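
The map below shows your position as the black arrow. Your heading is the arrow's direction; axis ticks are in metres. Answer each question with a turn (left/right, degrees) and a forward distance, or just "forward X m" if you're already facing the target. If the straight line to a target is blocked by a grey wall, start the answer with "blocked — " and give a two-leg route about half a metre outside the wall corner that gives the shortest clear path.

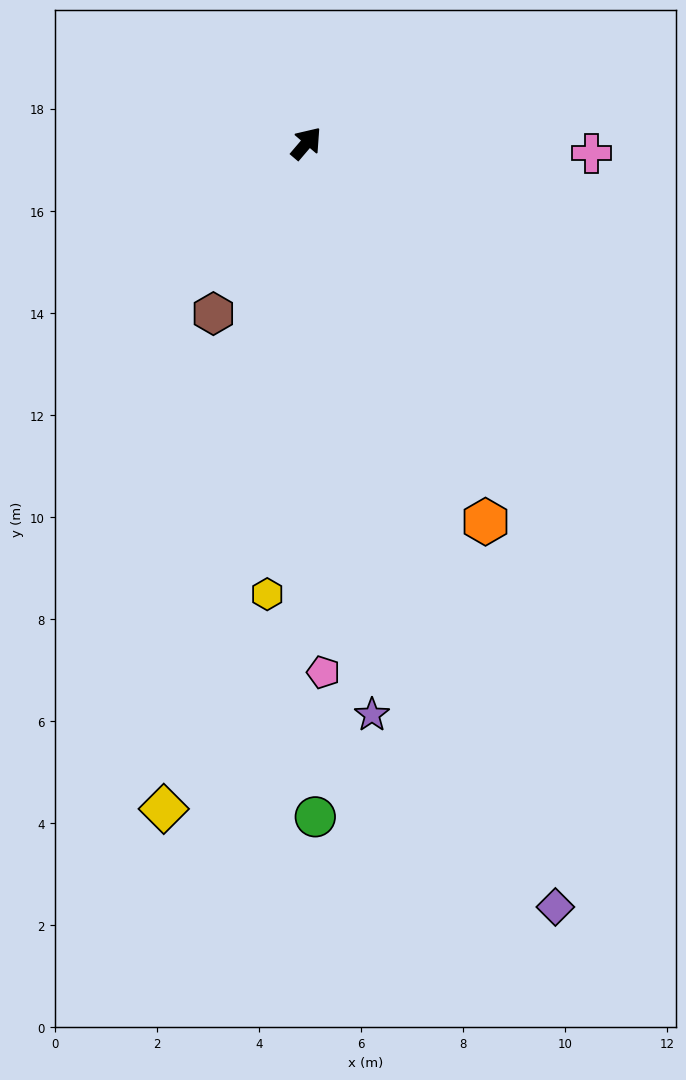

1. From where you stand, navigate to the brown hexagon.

turn right 168°, forward 3.8 m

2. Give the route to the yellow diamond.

turn right 152°, forward 13.3 m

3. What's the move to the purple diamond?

turn right 121°, forward 15.7 m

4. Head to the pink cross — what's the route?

turn right 52°, forward 5.6 m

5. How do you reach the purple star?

turn right 133°, forward 11.3 m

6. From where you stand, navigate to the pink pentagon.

turn right 138°, forward 10.4 m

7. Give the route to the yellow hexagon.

turn right 144°, forward 8.9 m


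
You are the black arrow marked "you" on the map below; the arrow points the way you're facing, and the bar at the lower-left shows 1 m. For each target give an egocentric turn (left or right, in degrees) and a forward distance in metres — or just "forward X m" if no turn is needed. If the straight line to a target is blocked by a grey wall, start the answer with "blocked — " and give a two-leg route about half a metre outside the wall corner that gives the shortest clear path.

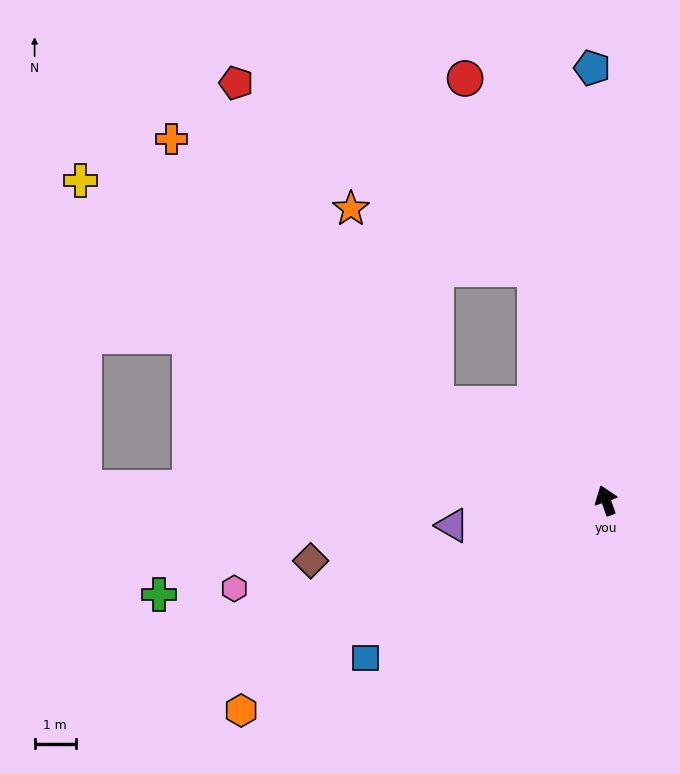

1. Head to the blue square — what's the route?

turn left 104°, forward 6.9 m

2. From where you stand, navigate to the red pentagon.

blocked — turn left 41°, forward 4.7 m, then turn right 29°, forward 9.1 m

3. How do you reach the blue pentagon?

turn right 18°, forward 10.5 m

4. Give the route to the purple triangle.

turn left 80°, forward 3.8 m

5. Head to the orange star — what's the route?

blocked — turn left 41°, forward 4.7 m, then turn right 37°, forward 5.1 m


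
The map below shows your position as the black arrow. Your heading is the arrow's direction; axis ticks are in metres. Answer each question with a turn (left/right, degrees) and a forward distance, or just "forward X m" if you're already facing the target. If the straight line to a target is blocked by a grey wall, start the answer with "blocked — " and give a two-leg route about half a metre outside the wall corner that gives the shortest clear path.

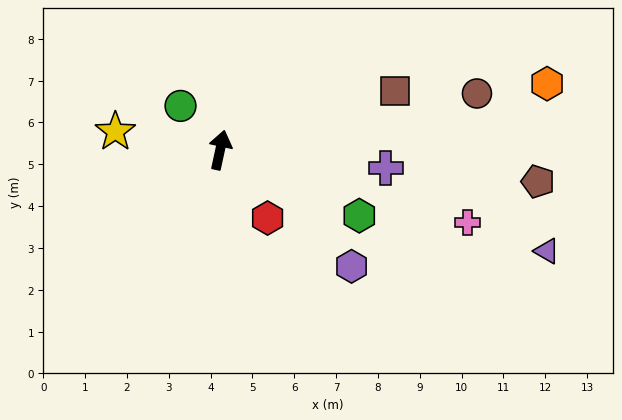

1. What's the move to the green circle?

turn left 54°, forward 1.4 m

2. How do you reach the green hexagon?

turn right 103°, forward 3.7 m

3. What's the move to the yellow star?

turn left 92°, forward 2.5 m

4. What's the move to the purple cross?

turn right 84°, forward 4.0 m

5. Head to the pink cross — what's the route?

turn right 94°, forward 6.2 m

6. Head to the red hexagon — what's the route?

turn right 133°, forward 2.0 m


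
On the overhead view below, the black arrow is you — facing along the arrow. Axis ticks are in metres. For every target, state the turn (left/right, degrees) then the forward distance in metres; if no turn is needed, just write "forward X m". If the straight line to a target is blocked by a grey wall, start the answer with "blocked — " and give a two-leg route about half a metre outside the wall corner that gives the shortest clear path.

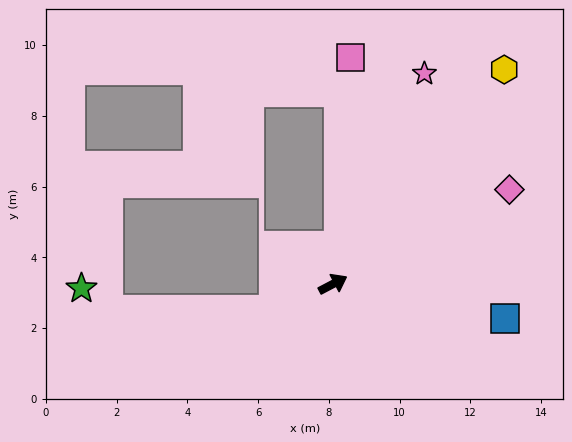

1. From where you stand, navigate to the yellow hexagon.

turn left 24°, forward 7.8 m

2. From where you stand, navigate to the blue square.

turn right 39°, forward 5.0 m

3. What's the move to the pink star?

turn left 39°, forward 6.5 m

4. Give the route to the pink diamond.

forward 5.7 m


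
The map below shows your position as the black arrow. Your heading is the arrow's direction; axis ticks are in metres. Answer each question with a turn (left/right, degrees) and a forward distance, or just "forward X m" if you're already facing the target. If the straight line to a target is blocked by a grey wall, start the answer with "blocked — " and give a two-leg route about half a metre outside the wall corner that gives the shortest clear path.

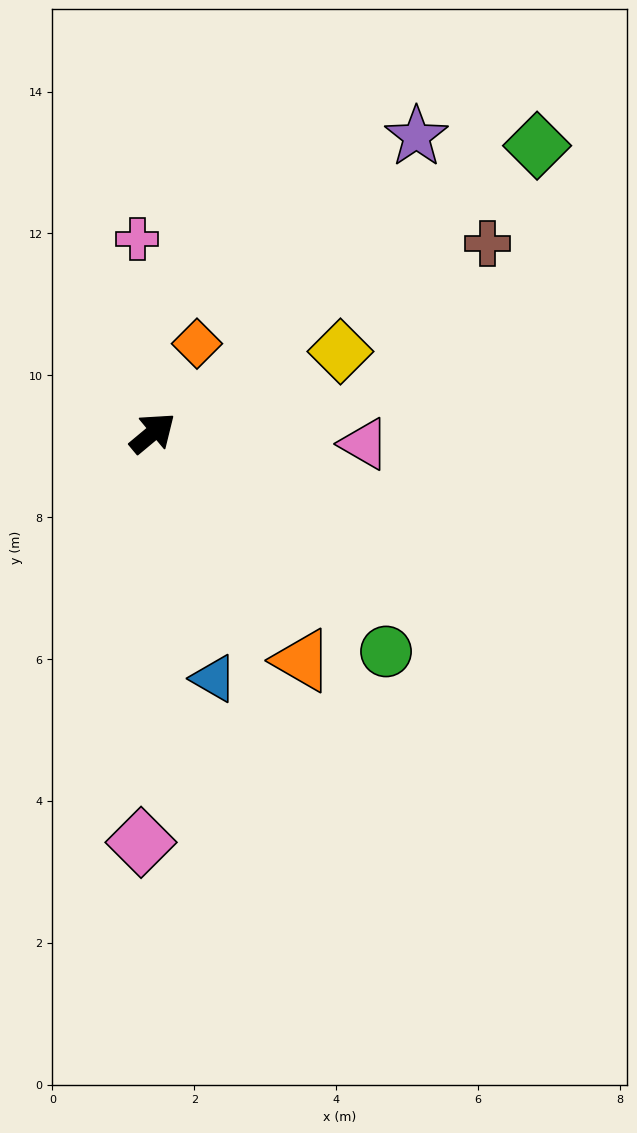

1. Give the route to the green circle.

turn right 83°, forward 4.5 m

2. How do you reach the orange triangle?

turn right 97°, forward 3.8 m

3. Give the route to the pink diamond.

turn right 131°, forward 5.8 m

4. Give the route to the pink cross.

turn left 55°, forward 2.7 m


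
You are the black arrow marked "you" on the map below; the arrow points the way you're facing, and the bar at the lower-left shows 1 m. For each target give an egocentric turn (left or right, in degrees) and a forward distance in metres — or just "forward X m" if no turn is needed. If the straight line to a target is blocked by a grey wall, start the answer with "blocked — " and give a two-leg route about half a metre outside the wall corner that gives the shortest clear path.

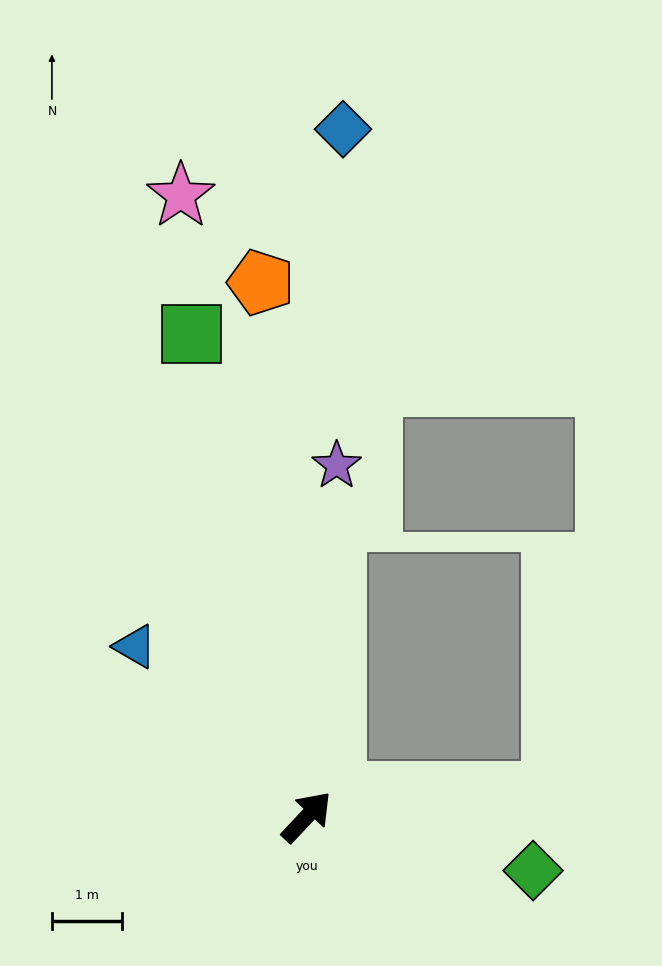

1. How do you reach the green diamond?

turn right 60°, forward 3.3 m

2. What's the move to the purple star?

turn left 38°, forward 5.0 m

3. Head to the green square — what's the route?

turn left 57°, forward 7.1 m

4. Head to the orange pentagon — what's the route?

turn left 48°, forward 7.7 m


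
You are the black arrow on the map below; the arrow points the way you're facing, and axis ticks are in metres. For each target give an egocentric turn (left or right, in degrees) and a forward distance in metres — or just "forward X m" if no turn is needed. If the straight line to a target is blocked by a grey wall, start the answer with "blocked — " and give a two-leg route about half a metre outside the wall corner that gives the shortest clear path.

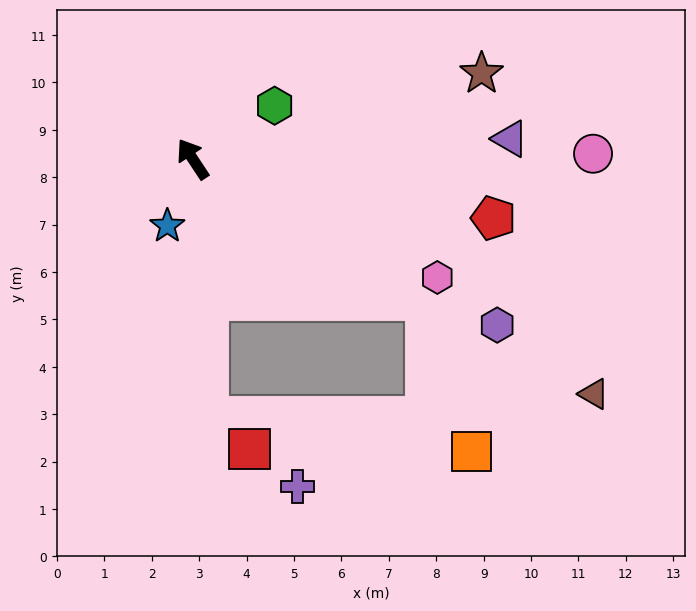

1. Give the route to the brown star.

turn right 107°, forward 6.4 m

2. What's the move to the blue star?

turn left 126°, forward 1.5 m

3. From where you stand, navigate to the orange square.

blocked — turn right 155°, forward 5.8 m, then turn right 42°, forward 3.3 m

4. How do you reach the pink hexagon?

turn right 149°, forward 5.7 m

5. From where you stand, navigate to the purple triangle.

turn right 120°, forward 6.7 m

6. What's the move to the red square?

blocked — turn left 150°, forward 5.4 m, then turn left 47°, forward 1.1 m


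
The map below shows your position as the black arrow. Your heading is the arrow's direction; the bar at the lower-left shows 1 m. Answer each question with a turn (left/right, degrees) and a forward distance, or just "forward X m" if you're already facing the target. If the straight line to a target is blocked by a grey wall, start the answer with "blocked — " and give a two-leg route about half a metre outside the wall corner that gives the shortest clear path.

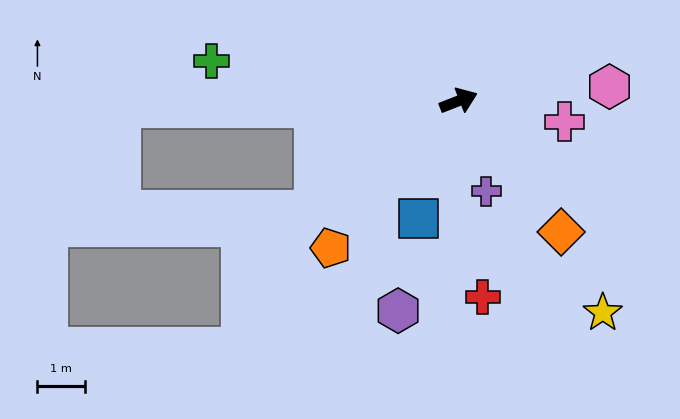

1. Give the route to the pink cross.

turn right 33°, forward 2.3 m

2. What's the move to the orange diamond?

turn right 73°, forward 3.5 m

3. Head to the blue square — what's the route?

turn right 130°, forward 2.6 m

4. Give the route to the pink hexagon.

turn right 16°, forward 3.2 m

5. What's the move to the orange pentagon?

turn right 152°, forward 4.1 m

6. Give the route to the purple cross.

turn right 94°, forward 2.0 m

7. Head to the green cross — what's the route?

turn left 149°, forward 5.3 m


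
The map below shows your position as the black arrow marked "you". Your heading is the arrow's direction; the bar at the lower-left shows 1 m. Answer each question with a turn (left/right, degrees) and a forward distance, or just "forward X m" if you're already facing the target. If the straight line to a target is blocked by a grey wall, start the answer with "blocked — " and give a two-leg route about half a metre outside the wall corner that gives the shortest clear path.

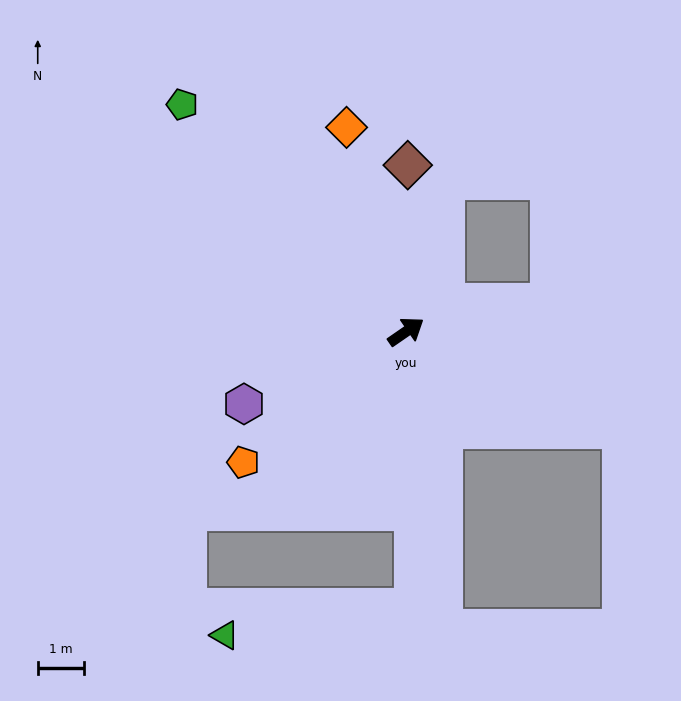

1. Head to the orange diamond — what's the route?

turn left 72°, forward 4.6 m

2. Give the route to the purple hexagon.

turn left 169°, forward 3.8 m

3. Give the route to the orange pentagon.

turn right 176°, forward 4.5 m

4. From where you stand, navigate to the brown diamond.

turn left 55°, forward 3.6 m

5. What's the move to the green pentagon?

turn left 100°, forward 6.8 m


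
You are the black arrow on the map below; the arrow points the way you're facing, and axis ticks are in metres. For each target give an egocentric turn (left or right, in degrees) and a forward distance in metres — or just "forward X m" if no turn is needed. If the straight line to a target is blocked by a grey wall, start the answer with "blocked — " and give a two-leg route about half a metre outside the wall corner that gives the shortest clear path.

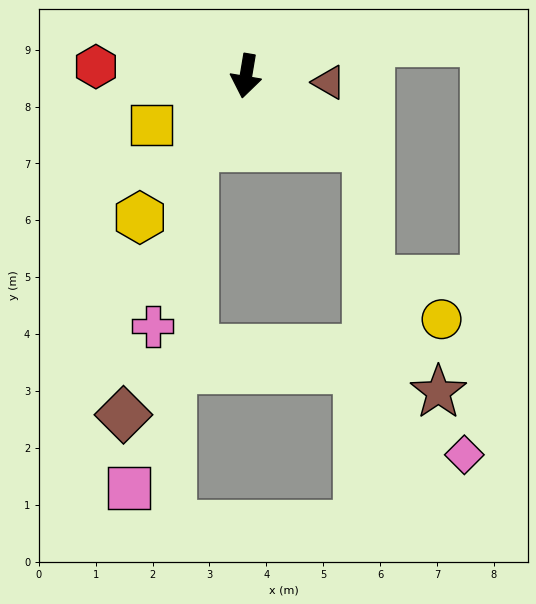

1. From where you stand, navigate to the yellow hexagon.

turn right 27°, forward 3.1 m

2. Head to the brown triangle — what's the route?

turn left 95°, forward 1.5 m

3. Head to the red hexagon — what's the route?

turn right 84°, forward 2.6 m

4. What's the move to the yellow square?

turn right 53°, forward 1.9 m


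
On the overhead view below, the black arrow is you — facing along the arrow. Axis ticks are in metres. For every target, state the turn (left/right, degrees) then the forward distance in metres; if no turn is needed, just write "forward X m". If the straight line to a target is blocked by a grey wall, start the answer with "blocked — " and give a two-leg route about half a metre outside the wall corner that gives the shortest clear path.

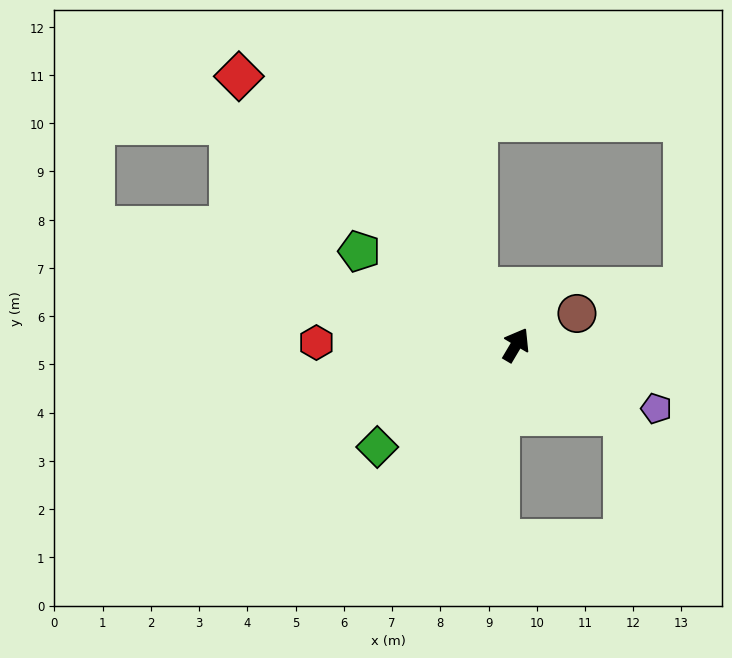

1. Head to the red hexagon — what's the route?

turn left 120°, forward 4.1 m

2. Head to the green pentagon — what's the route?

turn left 90°, forward 3.8 m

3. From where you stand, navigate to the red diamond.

turn left 77°, forward 8.0 m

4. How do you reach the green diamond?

turn left 157°, forward 3.6 m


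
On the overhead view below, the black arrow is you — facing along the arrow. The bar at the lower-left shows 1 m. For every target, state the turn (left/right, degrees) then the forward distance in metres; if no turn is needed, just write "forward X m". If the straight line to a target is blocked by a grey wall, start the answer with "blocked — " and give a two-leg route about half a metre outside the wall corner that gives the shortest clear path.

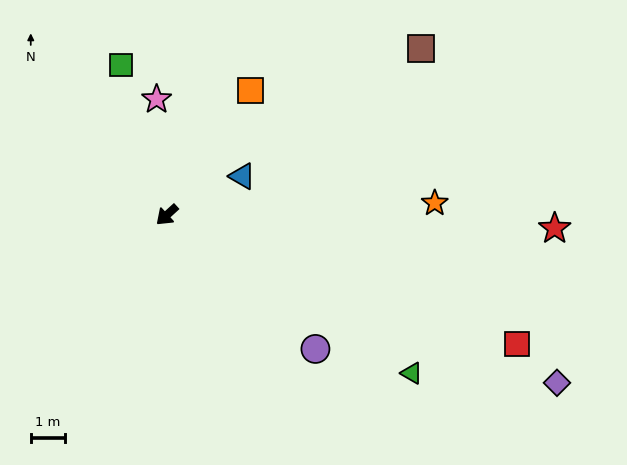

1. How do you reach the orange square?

turn right 166°, forward 4.4 m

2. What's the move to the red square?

turn left 117°, forward 11.0 m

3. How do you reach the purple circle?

turn left 96°, forward 5.9 m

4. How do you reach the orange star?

turn left 140°, forward 7.9 m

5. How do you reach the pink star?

turn right 127°, forward 3.4 m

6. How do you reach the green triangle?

turn left 105°, forward 8.6 m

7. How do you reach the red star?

turn left 136°, forward 11.5 m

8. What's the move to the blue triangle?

turn left 165°, forward 2.5 m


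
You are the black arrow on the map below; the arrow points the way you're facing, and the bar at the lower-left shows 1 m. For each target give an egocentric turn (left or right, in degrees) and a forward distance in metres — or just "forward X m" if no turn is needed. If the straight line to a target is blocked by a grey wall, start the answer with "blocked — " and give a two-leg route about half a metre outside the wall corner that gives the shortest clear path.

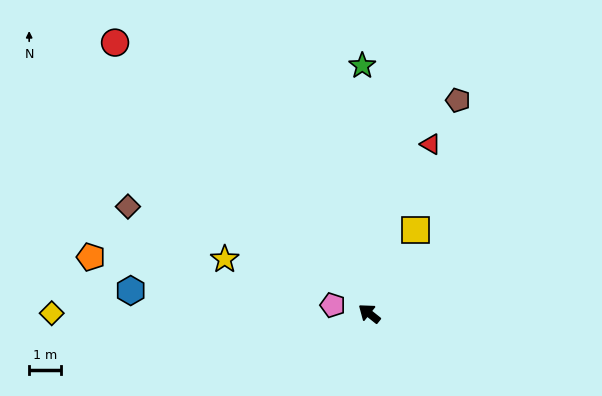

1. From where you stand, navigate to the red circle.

turn right 8°, forward 11.7 m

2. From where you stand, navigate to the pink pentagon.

turn left 26°, forward 1.2 m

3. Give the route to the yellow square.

turn right 81°, forward 3.0 m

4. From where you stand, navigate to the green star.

turn right 50°, forward 7.8 m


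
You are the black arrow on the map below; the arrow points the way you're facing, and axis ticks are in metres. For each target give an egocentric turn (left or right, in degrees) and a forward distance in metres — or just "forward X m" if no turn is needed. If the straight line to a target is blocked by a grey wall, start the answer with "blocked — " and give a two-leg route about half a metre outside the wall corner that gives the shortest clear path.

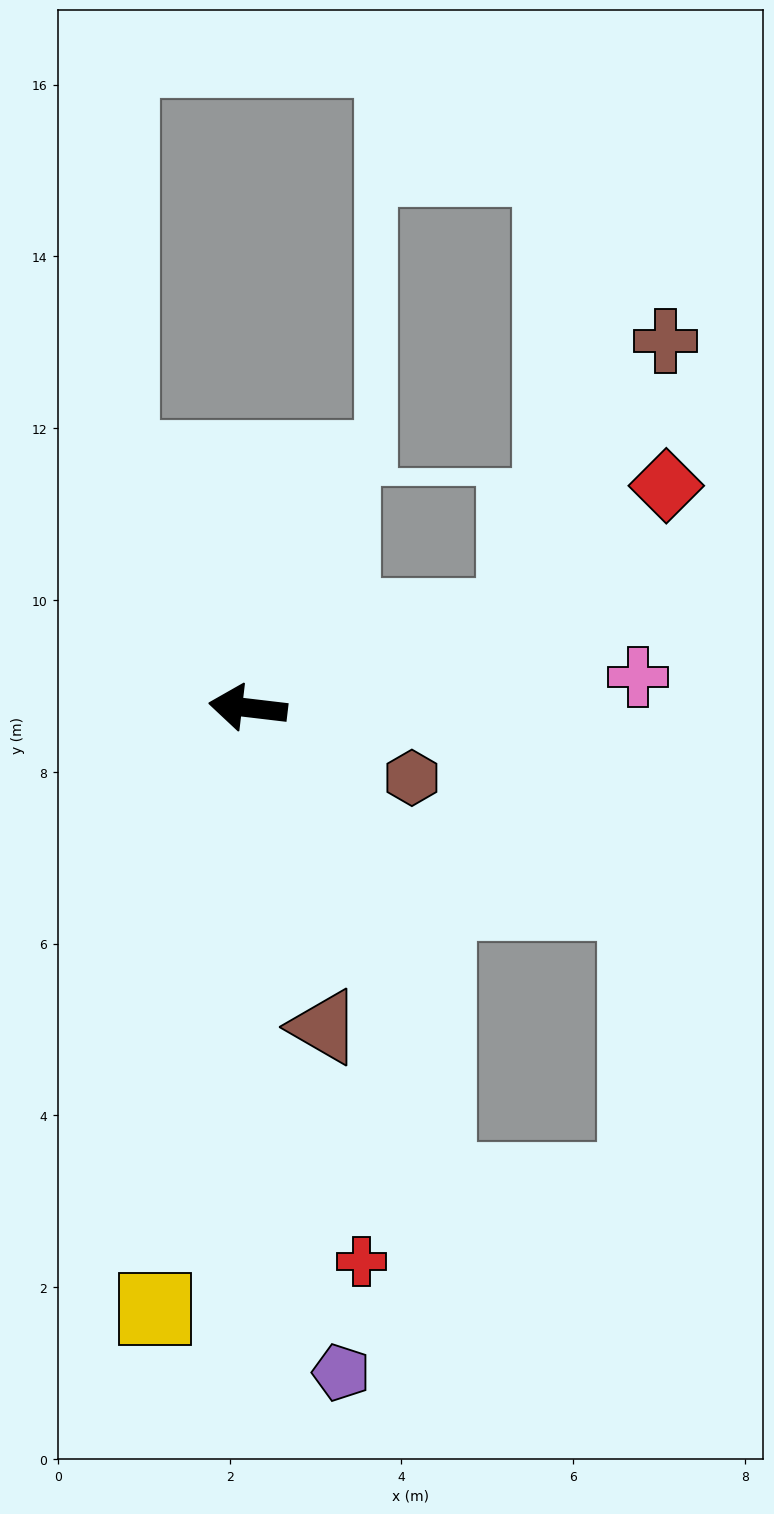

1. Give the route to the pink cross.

turn right 169°, forward 4.6 m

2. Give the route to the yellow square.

turn left 88°, forward 7.1 m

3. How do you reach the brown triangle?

turn left 110°, forward 3.8 m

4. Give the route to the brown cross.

blocked — turn right 154°, forward 3.3 m, then turn left 42°, forward 3.7 m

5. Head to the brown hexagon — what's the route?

turn left 164°, forward 2.1 m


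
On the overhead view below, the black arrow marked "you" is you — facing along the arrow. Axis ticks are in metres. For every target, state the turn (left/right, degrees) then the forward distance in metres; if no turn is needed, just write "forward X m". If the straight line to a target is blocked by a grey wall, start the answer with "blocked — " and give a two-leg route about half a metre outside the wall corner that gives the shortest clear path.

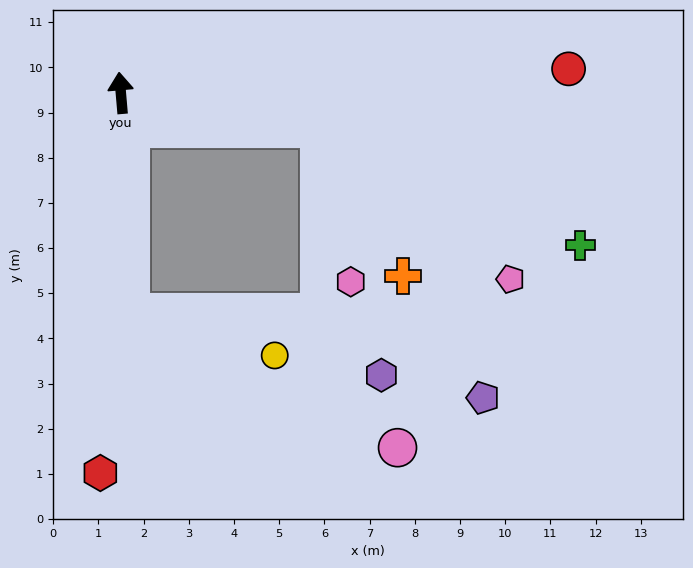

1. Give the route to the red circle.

turn right 92°, forward 9.9 m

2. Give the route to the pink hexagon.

blocked — turn right 105°, forward 4.5 m, then turn right 68°, forward 3.5 m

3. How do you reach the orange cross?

blocked — turn right 105°, forward 4.5 m, then turn right 50°, forward 3.8 m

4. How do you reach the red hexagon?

turn left 172°, forward 8.4 m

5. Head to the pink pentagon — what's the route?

blocked — turn right 105°, forward 4.5 m, then turn right 28°, forward 5.4 m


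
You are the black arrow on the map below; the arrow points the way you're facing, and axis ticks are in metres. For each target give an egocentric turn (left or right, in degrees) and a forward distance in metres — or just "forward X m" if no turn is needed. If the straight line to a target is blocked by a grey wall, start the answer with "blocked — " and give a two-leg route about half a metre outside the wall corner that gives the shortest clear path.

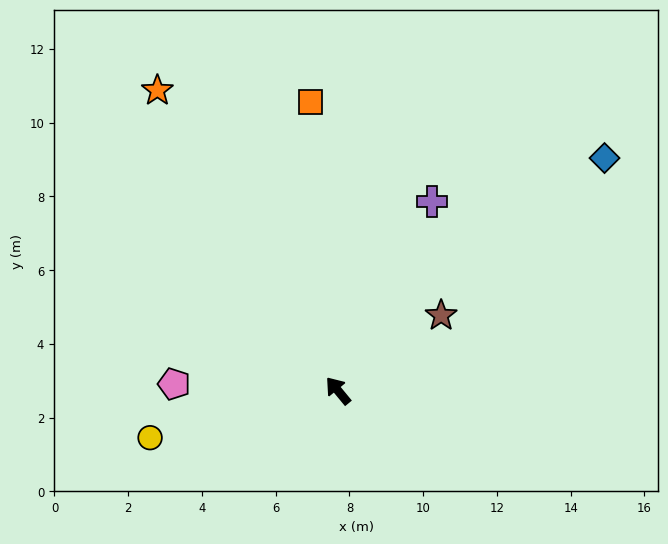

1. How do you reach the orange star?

turn right 8°, forward 9.5 m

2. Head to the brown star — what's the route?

turn right 93°, forward 3.5 m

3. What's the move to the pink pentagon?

turn left 48°, forward 4.4 m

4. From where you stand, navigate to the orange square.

turn right 34°, forward 7.9 m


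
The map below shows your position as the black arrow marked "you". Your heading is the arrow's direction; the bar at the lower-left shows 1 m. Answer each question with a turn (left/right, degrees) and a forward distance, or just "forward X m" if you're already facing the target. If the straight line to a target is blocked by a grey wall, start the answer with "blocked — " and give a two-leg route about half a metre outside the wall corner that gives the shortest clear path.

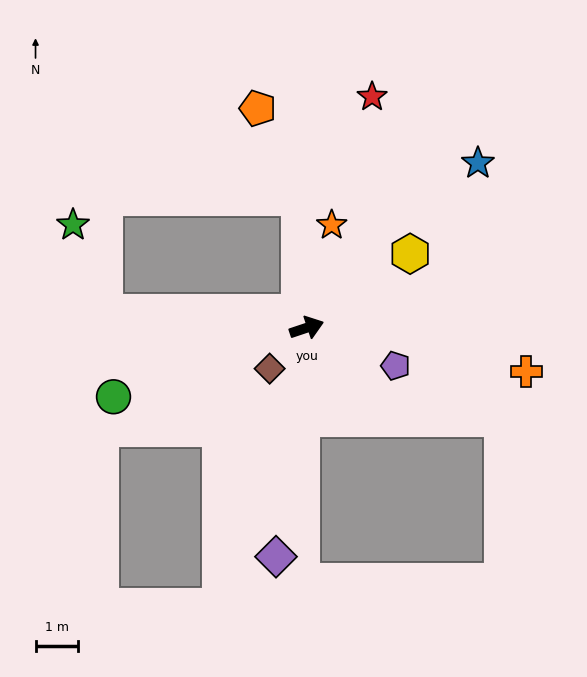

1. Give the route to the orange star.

turn left 58°, forward 2.5 m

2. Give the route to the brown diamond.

turn right 151°, forward 1.3 m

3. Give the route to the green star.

blocked — turn left 157°, forward 4.8 m, then turn right 65°, forward 2.2 m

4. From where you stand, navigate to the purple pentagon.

turn right 42°, forward 2.3 m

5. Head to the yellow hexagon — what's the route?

turn left 17°, forward 3.0 m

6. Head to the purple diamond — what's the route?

turn right 116°, forward 5.4 m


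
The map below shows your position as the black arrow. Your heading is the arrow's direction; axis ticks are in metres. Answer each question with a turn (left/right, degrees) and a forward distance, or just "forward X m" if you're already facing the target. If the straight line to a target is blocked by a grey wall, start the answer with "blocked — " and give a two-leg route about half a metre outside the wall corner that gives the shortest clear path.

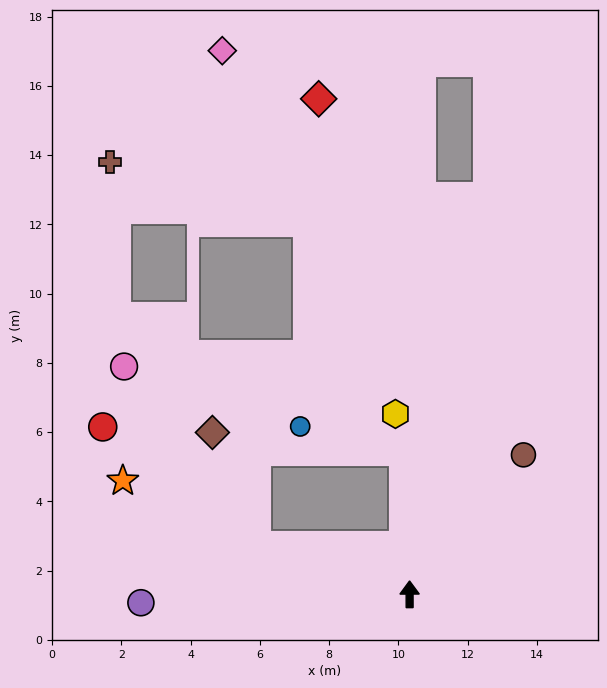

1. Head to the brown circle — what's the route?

turn right 39°, forward 5.2 m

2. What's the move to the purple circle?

turn left 92°, forward 7.8 m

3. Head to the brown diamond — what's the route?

blocked — turn left 72°, forward 4.6 m, then turn right 51°, forward 3.5 m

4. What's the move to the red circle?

blocked — turn left 72°, forward 4.6 m, then turn right 20°, forward 5.6 m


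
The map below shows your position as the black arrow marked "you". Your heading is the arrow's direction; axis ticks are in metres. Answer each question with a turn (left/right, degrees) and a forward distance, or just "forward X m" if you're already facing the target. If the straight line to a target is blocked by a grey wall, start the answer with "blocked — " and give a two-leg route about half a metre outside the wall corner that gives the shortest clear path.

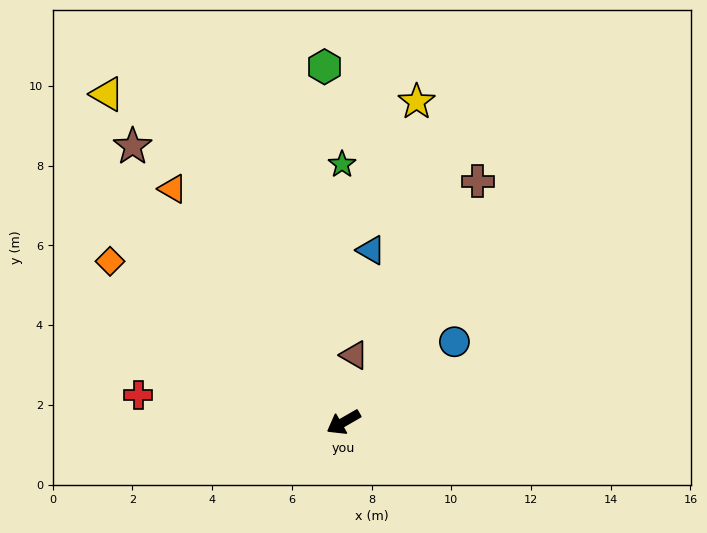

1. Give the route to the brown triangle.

turn right 129°, forward 1.7 m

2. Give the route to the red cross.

turn right 37°, forward 5.2 m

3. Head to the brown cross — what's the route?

turn right 149°, forward 6.9 m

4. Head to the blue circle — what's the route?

turn right 174°, forward 3.4 m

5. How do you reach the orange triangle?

turn right 84°, forward 7.3 m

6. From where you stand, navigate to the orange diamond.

turn right 64°, forward 7.1 m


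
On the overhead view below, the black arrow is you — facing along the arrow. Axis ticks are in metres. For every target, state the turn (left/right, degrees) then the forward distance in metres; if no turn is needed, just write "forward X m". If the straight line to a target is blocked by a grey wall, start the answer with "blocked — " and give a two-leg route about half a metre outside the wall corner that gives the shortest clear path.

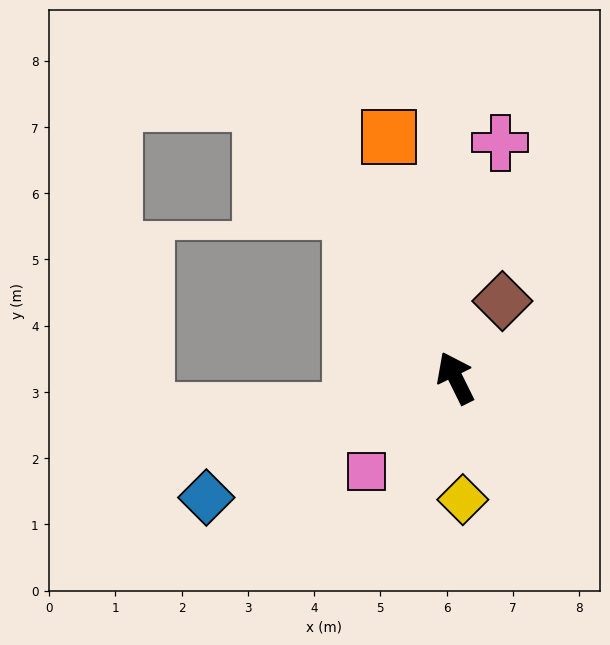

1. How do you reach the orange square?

turn right 11°, forward 3.8 m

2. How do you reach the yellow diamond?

turn left 157°, forward 1.8 m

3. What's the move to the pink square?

turn left 110°, forward 2.0 m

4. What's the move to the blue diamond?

turn left 89°, forward 4.2 m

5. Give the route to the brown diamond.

turn right 58°, forward 1.4 m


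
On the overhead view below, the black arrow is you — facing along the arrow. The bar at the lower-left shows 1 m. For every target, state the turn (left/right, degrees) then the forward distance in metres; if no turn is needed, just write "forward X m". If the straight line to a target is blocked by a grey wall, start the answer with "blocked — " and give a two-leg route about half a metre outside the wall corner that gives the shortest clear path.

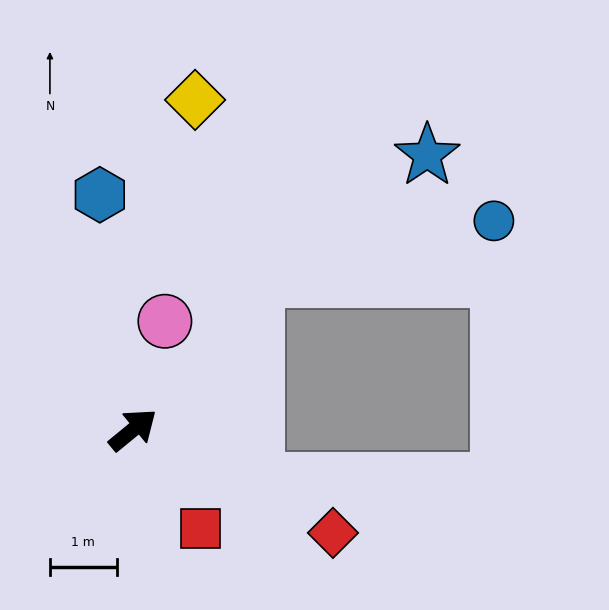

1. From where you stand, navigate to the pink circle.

turn left 34°, forward 1.7 m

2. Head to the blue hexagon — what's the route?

turn left 59°, forward 3.6 m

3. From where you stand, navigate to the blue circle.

blocked — turn left 11°, forward 2.9 m, then turn right 37°, forward 3.7 m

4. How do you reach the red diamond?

turn right 67°, forward 3.4 m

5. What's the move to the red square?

turn right 95°, forward 1.8 m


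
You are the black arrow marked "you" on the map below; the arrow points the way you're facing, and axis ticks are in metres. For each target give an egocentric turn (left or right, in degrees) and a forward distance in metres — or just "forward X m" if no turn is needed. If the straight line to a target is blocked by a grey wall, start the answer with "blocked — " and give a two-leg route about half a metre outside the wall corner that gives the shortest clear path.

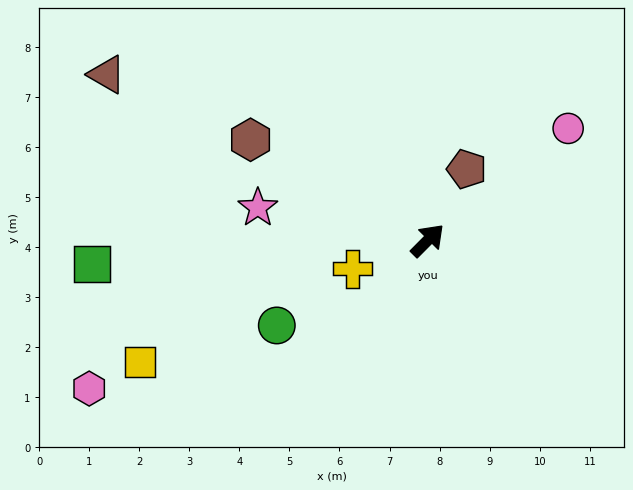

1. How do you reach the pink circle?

turn right 7°, forward 3.6 m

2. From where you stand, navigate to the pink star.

turn left 124°, forward 3.5 m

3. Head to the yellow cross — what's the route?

turn left 156°, forward 1.6 m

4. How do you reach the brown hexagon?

turn left 105°, forward 4.1 m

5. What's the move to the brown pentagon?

turn left 16°, forward 1.6 m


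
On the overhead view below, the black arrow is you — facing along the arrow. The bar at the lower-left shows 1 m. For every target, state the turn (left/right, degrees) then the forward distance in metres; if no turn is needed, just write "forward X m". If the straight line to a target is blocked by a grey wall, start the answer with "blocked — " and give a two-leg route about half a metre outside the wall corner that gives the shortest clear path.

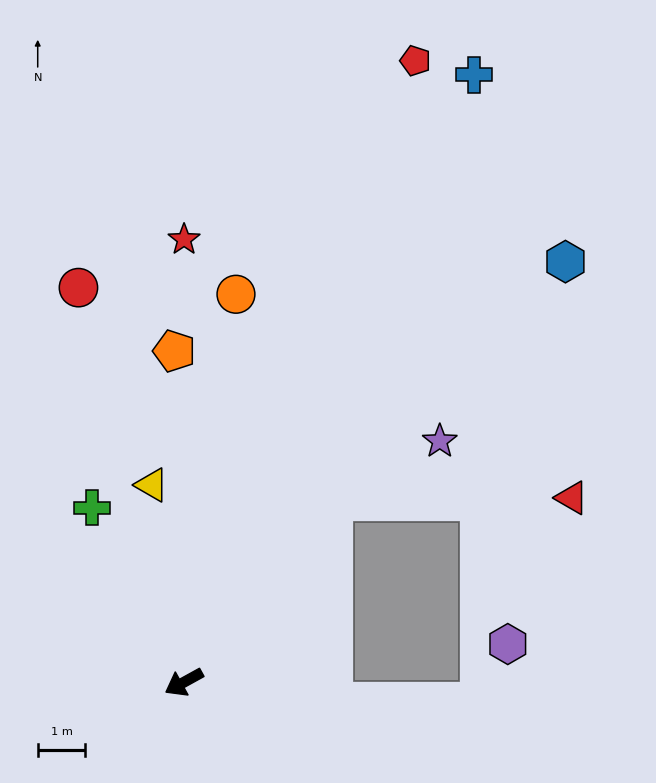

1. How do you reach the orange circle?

turn right 127°, forward 8.2 m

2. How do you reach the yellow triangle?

turn right 110°, forward 4.2 m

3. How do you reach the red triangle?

blocked — turn right 158°, forward 4.9 m, then turn right 50°, forward 5.0 m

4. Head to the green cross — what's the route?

turn right 91°, forward 4.1 m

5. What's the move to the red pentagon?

turn right 139°, forward 13.9 m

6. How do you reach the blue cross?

turn right 144°, forward 14.1 m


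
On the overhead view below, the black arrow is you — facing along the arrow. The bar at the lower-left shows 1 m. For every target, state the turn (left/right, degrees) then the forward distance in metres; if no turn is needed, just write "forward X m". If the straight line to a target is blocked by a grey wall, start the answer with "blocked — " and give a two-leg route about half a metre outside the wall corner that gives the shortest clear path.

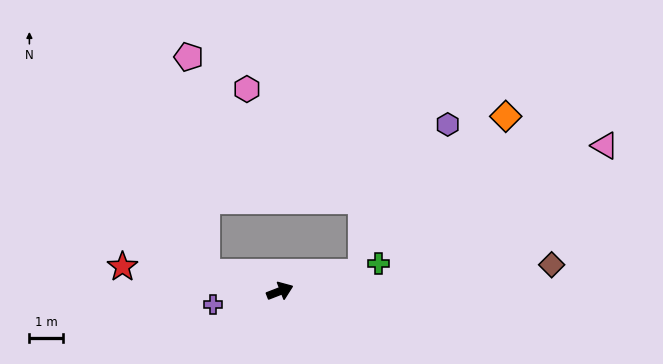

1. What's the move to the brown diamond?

turn right 16°, forward 8.2 m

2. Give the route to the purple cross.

turn left 170°, forward 2.0 m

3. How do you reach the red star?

turn left 150°, forward 4.8 m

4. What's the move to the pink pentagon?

blocked — turn left 145°, forward 2.3 m, then turn right 72°, forward 6.5 m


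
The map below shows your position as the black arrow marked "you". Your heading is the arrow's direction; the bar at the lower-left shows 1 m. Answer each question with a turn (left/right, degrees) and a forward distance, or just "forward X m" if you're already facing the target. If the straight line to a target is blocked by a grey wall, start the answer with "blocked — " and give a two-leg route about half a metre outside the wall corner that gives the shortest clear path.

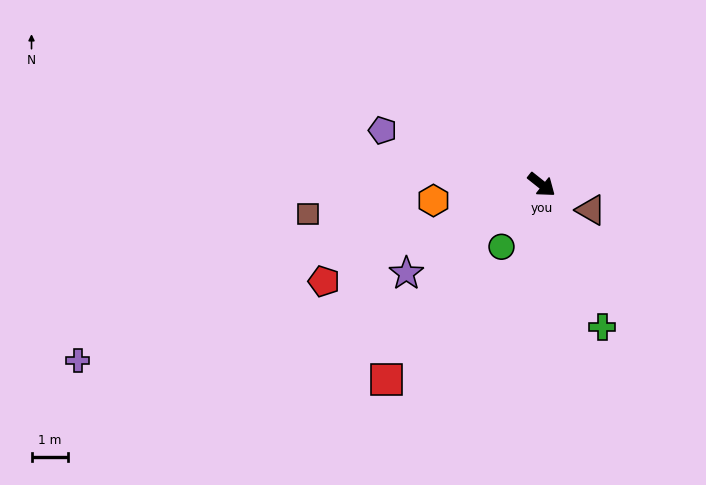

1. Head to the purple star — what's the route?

turn right 108°, forward 4.4 m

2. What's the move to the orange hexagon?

turn right 133°, forward 3.0 m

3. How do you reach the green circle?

turn right 84°, forward 2.0 m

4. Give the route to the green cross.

turn right 28°, forward 4.3 m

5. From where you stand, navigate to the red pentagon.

turn right 118°, forward 6.5 m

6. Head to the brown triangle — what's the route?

turn left 11°, forward 1.5 m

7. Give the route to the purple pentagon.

turn right 160°, forward 4.6 m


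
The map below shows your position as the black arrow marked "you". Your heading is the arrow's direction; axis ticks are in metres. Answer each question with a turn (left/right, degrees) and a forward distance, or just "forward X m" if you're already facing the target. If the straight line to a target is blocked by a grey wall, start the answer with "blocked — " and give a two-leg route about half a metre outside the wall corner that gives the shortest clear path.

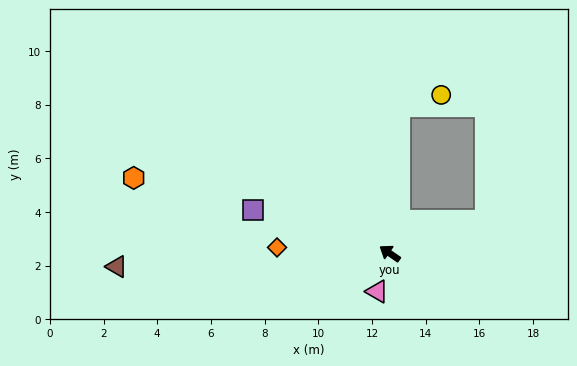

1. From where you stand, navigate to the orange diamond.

turn left 31°, forward 4.2 m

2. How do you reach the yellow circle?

blocked — turn right 59°, forward 5.5 m, then turn right 72°, forward 1.6 m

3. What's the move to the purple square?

turn left 17°, forward 5.4 m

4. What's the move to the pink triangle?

turn left 106°, forward 1.5 m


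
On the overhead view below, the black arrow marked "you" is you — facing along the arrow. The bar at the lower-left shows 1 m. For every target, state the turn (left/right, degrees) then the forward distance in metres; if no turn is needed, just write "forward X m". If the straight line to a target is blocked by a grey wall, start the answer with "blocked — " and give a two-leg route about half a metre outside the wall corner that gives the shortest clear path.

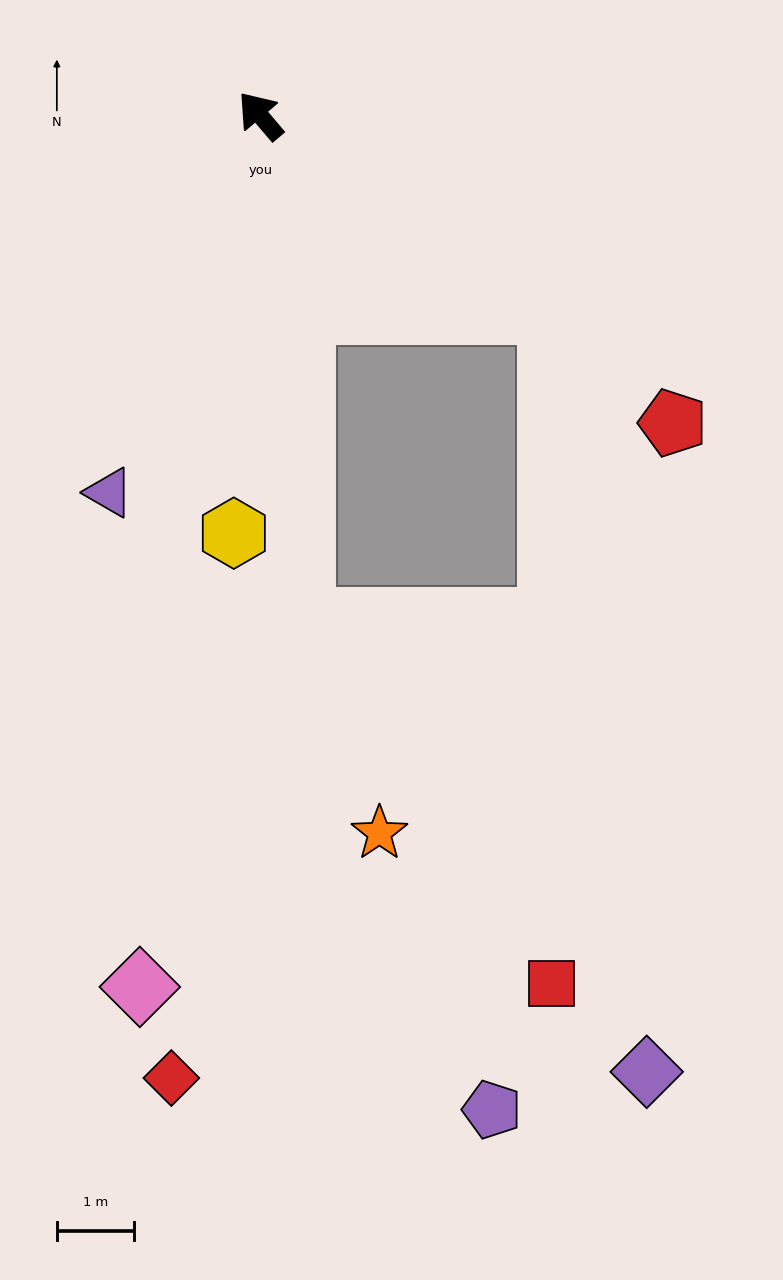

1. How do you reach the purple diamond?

blocked — turn right 164°, forward 4.5 m, then turn right 49°, forward 9.9 m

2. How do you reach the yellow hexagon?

turn left 136°, forward 5.4 m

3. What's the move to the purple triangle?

turn left 118°, forward 5.2 m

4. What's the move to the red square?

blocked — turn left 144°, forward 6.5 m, then turn left 30°, forward 5.7 m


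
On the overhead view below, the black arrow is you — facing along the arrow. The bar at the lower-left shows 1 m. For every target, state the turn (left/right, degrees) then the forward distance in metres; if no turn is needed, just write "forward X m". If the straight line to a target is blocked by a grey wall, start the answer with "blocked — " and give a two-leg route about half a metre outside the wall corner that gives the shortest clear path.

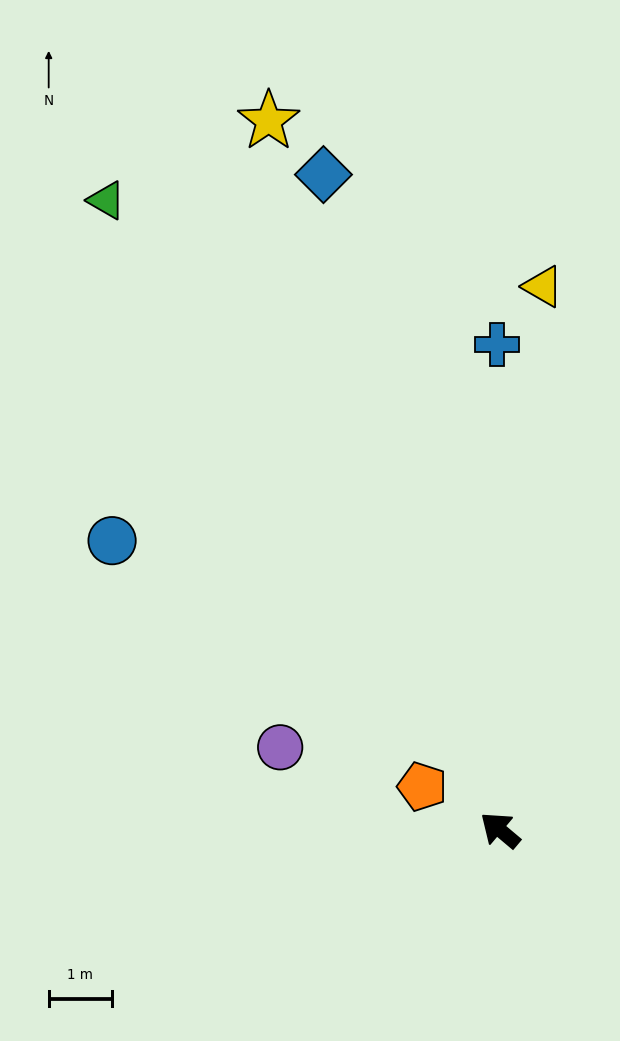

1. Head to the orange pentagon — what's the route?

turn left 11°, forward 1.4 m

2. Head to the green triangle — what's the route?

turn right 18°, forward 11.8 m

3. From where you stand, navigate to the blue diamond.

turn right 35°, forward 10.8 m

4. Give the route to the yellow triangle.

turn right 54°, forward 8.6 m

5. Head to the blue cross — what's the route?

turn right 50°, forward 7.7 m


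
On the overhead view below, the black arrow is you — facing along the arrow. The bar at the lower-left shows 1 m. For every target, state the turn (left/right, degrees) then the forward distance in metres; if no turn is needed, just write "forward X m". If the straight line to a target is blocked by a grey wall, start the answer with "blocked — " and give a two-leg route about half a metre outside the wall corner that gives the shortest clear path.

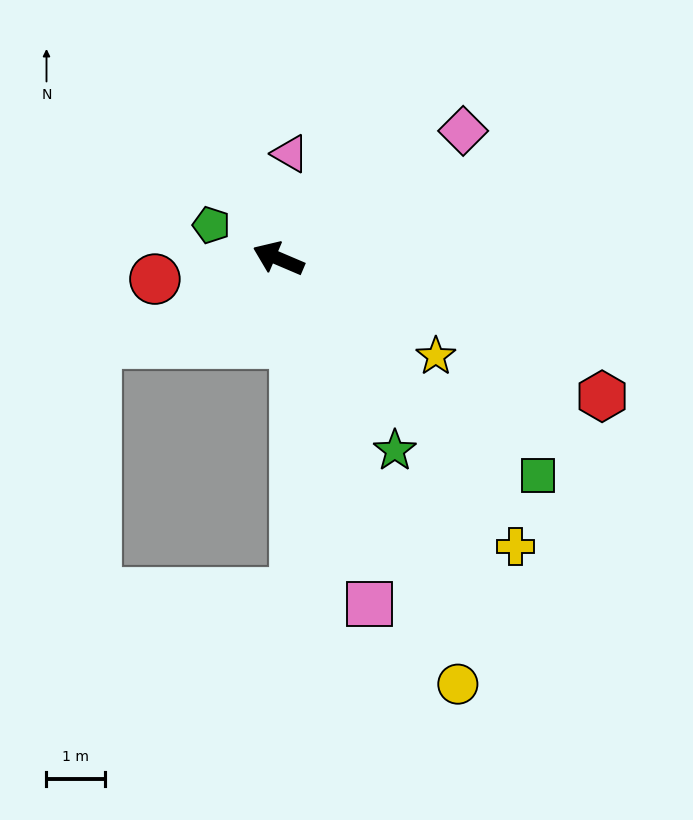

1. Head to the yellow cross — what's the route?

turn left 153°, forward 6.3 m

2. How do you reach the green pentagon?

turn right 3°, forward 1.3 m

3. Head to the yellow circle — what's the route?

turn left 136°, forward 7.8 m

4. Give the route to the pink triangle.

turn right 73°, forward 1.8 m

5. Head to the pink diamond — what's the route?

turn right 122°, forward 3.8 m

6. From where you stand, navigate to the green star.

turn left 144°, forward 3.8 m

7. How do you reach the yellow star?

turn left 171°, forward 3.1 m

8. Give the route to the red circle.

turn left 33°, forward 2.1 m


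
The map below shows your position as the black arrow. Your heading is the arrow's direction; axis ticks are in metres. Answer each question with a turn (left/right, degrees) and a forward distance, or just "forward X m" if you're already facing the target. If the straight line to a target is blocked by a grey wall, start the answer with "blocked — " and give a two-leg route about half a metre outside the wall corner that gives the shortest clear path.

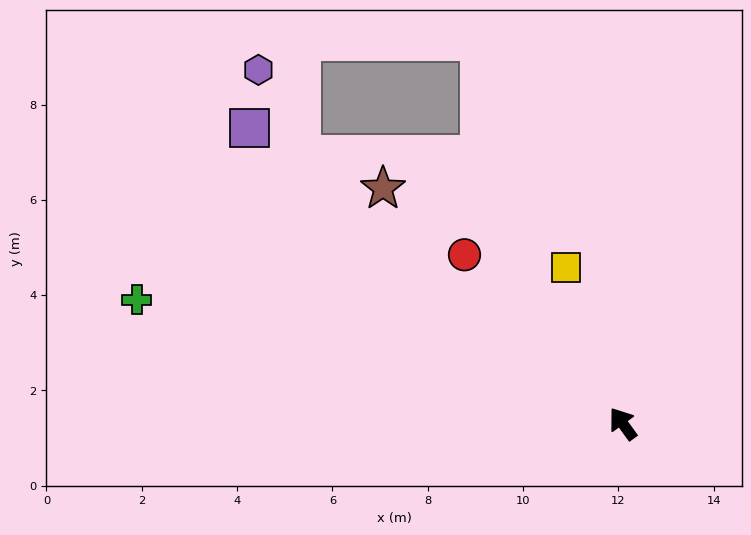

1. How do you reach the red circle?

turn left 7°, forward 4.9 m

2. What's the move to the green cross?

turn left 40°, forward 10.5 m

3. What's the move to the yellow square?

turn right 16°, forward 3.5 m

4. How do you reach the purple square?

turn left 16°, forward 10.0 m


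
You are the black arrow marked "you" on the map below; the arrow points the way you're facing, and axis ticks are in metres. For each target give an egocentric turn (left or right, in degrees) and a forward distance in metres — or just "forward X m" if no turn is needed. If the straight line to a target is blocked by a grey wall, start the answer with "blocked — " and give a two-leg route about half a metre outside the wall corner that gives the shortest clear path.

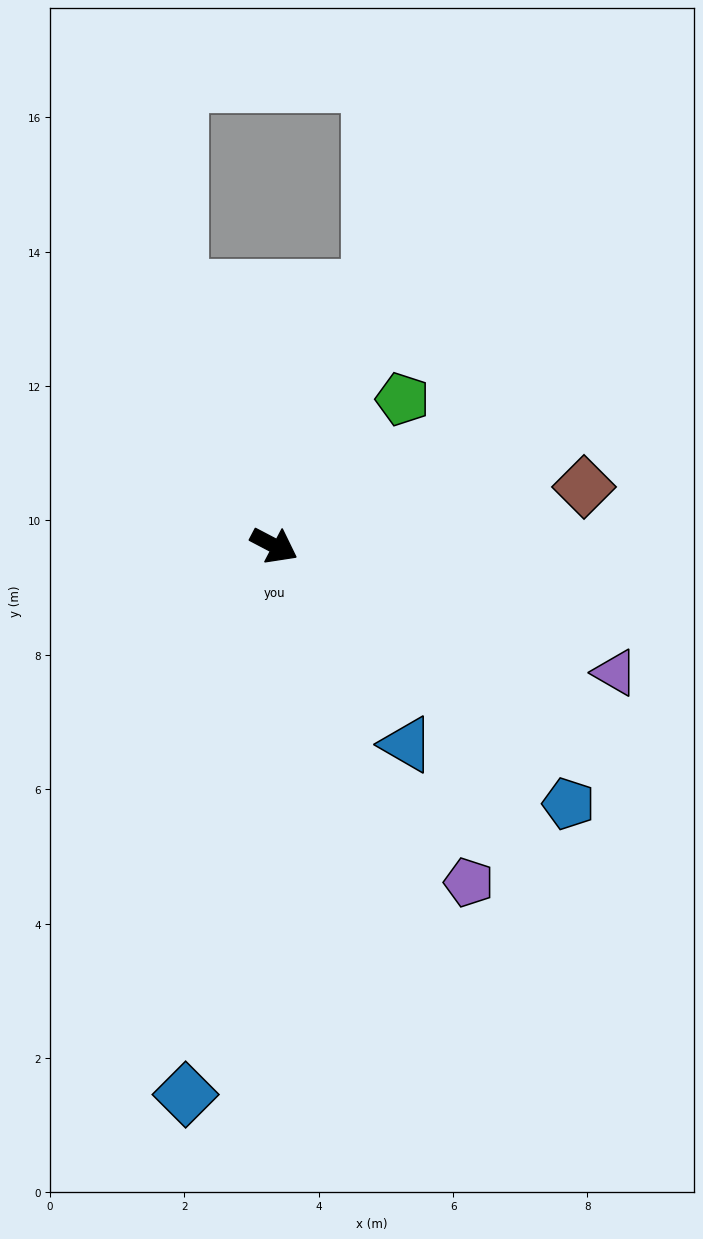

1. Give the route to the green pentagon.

turn left 76°, forward 2.9 m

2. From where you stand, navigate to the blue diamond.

turn right 72°, forward 8.3 m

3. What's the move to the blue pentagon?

turn right 14°, forward 5.8 m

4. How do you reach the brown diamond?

turn left 38°, forward 4.7 m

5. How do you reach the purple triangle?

turn left 7°, forward 5.4 m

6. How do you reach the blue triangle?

turn right 29°, forward 3.6 m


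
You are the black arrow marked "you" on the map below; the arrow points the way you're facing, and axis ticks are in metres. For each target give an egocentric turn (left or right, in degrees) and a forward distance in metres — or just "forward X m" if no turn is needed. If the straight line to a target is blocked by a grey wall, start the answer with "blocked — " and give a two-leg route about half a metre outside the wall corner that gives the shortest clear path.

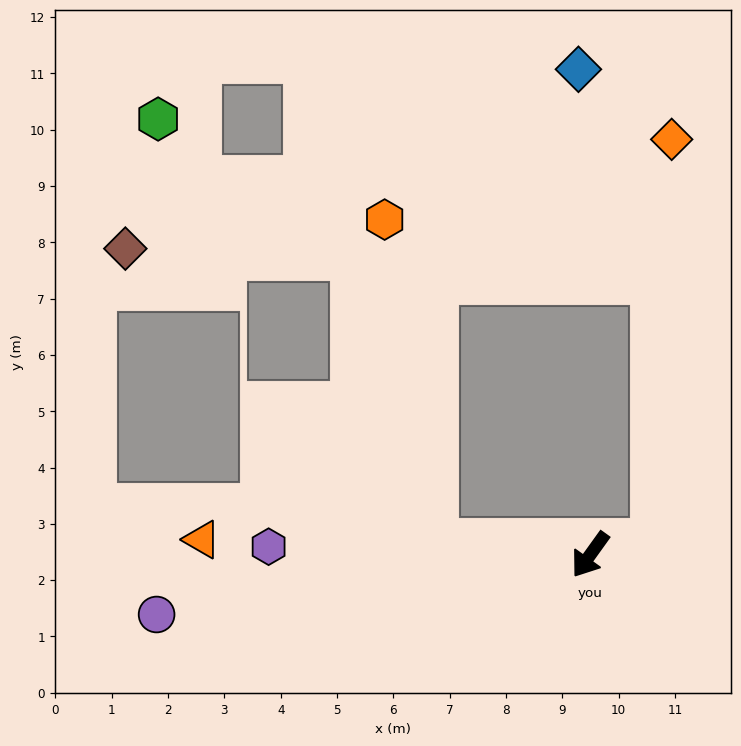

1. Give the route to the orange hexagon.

blocked — turn right 59°, forward 2.8 m, then turn right 76°, forward 5.8 m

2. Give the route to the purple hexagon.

turn right 56°, forward 5.7 m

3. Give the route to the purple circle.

turn right 46°, forward 7.8 m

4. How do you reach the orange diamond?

blocked — turn left 137°, forward 1.2 m, then turn left 76°, forward 7.2 m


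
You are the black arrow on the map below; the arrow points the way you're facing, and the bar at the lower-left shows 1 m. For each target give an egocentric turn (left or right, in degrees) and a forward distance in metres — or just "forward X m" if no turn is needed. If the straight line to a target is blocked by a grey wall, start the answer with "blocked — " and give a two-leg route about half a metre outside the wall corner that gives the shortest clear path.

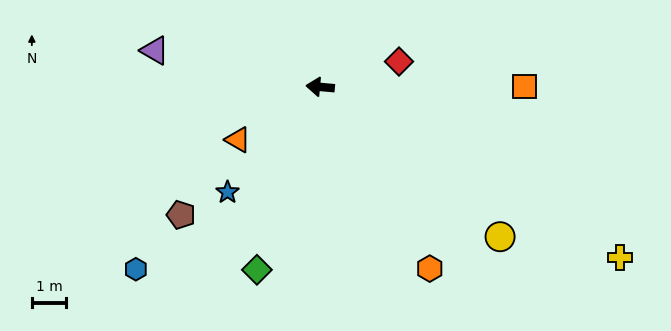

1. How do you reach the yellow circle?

turn left 145°, forward 6.8 m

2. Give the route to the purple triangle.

turn right 7°, forward 4.9 m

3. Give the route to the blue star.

turn left 54°, forward 4.1 m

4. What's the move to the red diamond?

turn right 157°, forward 2.4 m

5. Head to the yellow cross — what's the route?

turn left 156°, forward 10.0 m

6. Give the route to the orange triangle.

turn left 38°, forward 2.8 m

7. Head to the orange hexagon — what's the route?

turn left 126°, forward 6.1 m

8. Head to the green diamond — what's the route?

turn left 76°, forward 5.6 m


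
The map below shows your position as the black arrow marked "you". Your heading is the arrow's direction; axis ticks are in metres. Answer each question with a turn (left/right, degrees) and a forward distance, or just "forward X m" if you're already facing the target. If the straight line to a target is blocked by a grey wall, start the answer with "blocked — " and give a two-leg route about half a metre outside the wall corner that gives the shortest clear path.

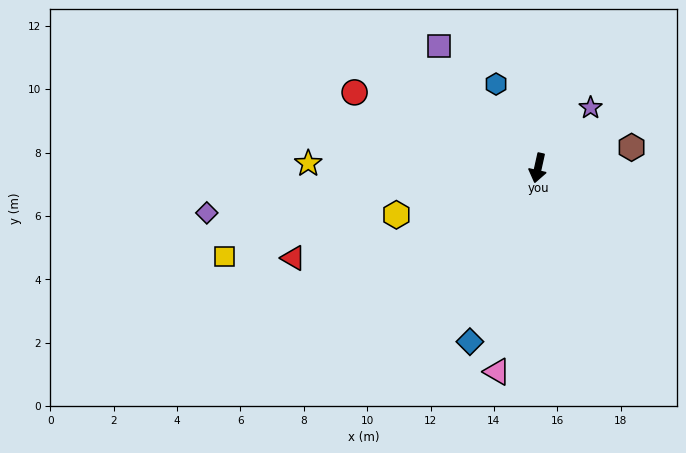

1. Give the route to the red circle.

turn right 100°, forward 6.3 m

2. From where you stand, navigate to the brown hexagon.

turn left 115°, forward 3.0 m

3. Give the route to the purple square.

turn right 128°, forward 4.9 m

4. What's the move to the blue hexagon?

turn right 141°, forward 3.0 m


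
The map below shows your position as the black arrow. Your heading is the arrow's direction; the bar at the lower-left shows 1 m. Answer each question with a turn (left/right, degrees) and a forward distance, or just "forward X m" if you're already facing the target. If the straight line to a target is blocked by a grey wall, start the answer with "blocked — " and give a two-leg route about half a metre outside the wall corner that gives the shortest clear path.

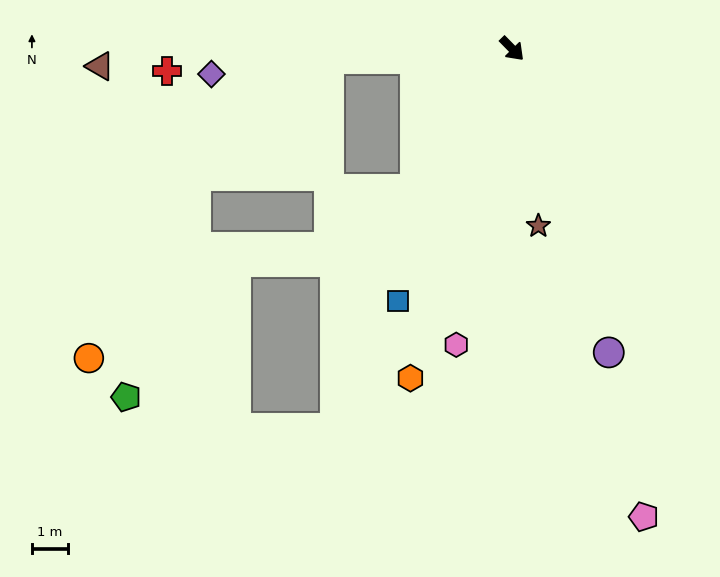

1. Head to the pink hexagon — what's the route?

turn right 55°, forward 8.4 m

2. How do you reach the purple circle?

turn right 27°, forward 8.9 m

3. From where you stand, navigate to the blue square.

turn right 69°, forward 7.8 m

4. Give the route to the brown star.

turn right 36°, forward 5.0 m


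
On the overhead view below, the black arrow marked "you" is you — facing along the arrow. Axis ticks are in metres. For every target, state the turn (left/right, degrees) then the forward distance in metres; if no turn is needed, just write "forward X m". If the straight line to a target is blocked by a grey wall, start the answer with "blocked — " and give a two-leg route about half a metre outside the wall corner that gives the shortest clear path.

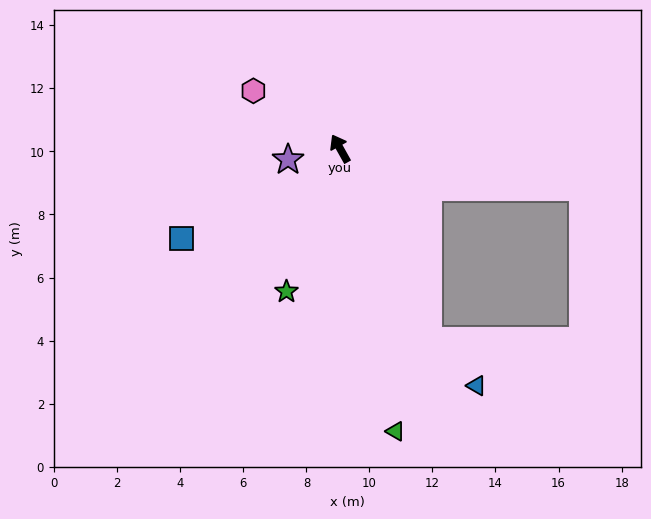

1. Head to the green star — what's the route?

turn left 130°, forward 4.8 m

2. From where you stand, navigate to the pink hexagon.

turn left 27°, forward 3.3 m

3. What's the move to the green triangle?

turn left 162°, forward 9.1 m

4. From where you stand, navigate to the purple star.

turn left 73°, forward 1.7 m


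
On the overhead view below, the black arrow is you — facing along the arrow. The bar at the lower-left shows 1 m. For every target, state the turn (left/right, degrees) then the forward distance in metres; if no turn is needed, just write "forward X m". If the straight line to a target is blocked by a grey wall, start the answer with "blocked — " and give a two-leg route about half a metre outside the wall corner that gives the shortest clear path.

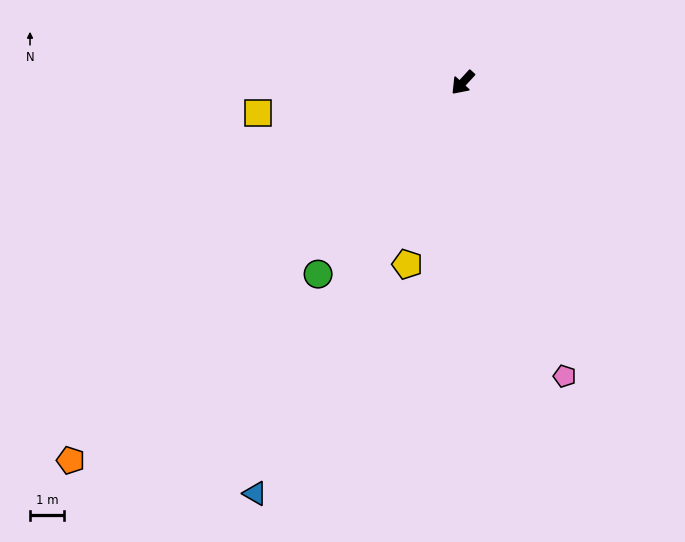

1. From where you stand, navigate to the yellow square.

turn right 39°, forward 6.0 m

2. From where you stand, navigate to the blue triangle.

turn left 16°, forward 13.4 m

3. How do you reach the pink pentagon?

turn left 62°, forward 9.0 m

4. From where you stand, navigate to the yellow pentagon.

turn left 26°, forward 5.5 m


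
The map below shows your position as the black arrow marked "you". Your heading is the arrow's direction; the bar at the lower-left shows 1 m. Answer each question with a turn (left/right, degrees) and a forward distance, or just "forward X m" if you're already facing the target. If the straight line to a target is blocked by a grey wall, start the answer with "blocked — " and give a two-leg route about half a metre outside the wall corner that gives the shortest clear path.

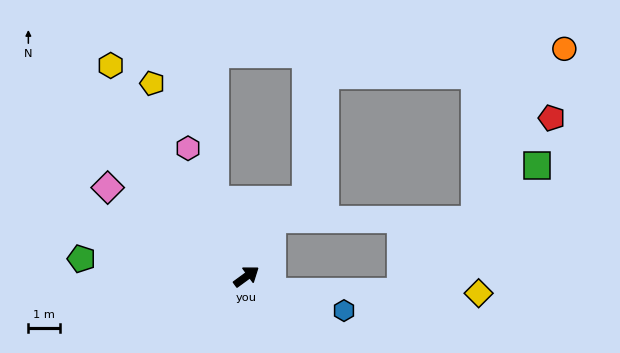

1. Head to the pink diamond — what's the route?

turn left 111°, forward 5.1 m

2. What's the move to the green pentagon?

turn left 138°, forward 5.2 m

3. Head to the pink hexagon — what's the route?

turn left 78°, forward 4.4 m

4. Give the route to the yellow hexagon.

turn left 87°, forward 7.8 m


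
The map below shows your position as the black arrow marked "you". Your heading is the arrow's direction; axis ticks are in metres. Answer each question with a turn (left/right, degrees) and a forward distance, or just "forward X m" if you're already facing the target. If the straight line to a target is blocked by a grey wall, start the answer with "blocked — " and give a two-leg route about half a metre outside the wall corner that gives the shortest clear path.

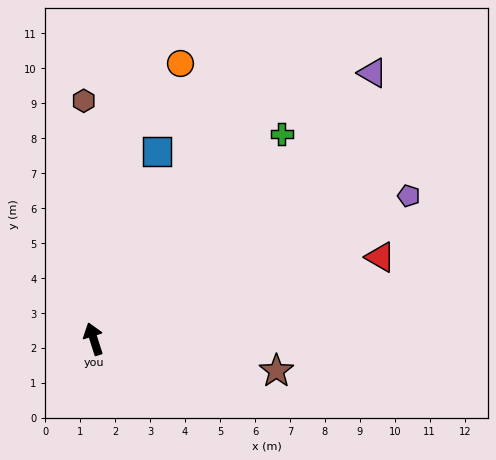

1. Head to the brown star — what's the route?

turn right 118°, forward 5.3 m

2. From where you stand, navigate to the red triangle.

turn right 92°, forward 8.5 m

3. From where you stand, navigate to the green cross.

turn right 60°, forward 8.0 m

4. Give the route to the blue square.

turn right 36°, forward 5.7 m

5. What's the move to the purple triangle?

turn right 64°, forward 11.0 m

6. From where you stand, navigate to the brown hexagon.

turn right 15°, forward 6.8 m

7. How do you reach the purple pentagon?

turn right 83°, forward 9.9 m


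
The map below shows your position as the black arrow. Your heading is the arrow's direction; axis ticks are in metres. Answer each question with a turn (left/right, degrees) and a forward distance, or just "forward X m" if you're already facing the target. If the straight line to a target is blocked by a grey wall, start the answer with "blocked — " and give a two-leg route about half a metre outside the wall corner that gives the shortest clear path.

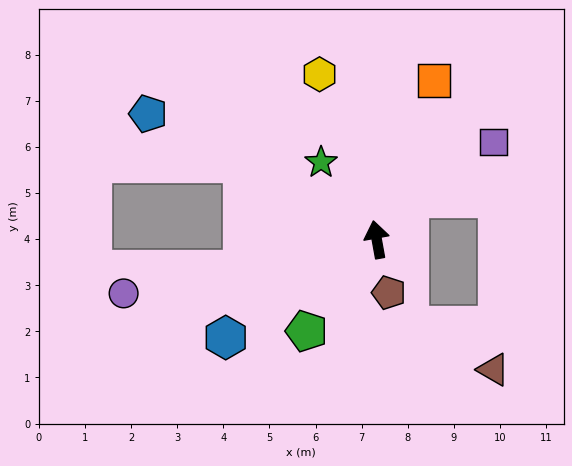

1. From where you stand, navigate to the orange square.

turn right 30°, forward 3.7 m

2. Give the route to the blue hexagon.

turn left 113°, forward 3.9 m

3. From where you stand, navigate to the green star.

turn left 26°, forward 2.1 m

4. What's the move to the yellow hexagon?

turn left 9°, forward 3.8 m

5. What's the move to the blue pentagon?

turn left 51°, forward 5.7 m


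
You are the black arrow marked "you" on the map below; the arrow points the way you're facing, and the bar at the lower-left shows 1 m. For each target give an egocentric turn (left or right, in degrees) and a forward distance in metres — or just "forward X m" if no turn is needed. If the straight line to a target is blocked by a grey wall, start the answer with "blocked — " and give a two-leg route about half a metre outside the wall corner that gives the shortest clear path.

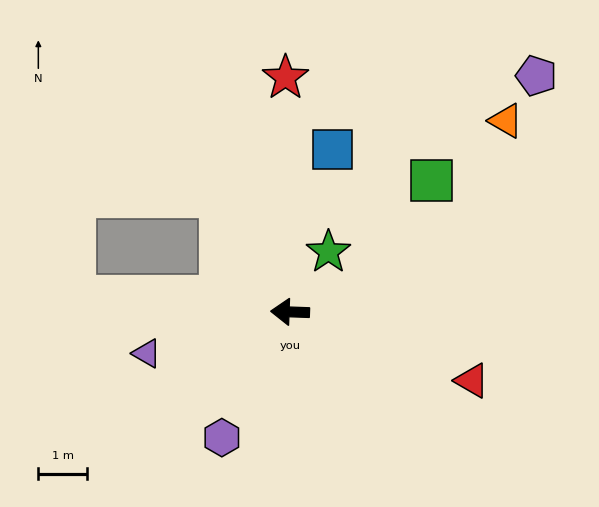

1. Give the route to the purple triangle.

turn left 18°, forward 3.1 m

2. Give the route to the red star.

turn right 87°, forward 4.8 m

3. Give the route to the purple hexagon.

turn left 64°, forward 2.9 m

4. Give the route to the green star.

turn right 121°, forward 1.5 m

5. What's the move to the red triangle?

turn left 161°, forward 4.0 m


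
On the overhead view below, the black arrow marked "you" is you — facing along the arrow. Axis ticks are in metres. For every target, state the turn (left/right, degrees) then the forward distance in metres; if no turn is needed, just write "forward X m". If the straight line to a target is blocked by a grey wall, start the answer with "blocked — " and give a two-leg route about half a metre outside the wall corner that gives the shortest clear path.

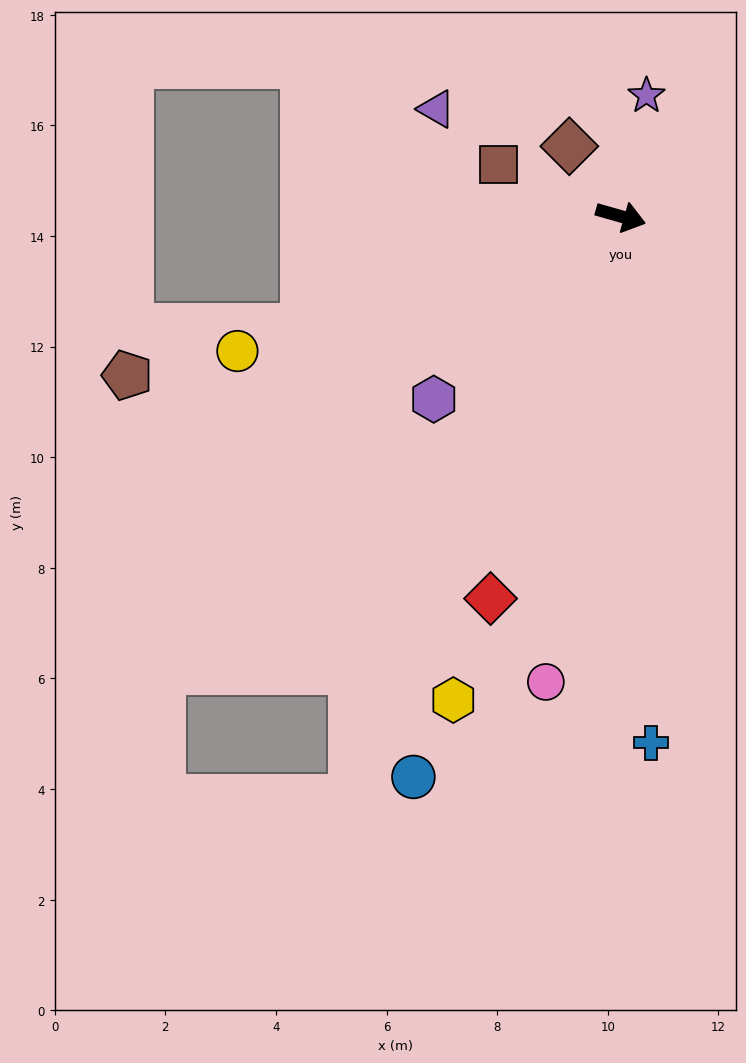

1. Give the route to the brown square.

turn left 173°, forward 2.4 m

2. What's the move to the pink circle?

turn right 83°, forward 8.5 m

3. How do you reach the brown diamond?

turn left 142°, forward 1.6 m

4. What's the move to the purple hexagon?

turn right 120°, forward 4.7 m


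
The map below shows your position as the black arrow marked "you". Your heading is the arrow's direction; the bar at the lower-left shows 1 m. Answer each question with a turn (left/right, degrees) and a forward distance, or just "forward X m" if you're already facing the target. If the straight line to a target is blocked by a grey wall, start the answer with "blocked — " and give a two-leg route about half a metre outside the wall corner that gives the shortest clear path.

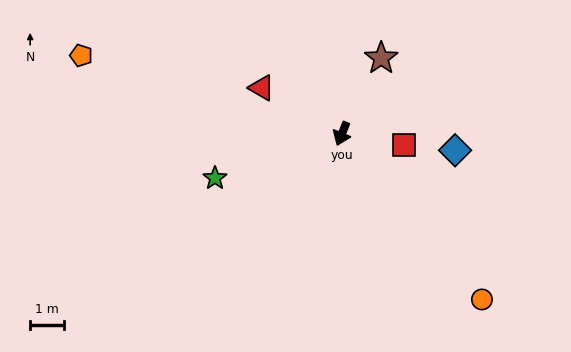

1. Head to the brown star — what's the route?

turn left 175°, forward 2.5 m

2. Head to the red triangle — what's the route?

turn right 98°, forward 2.7 m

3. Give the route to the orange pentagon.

turn right 85°, forward 8.1 m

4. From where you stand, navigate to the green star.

turn right 49°, forward 4.0 m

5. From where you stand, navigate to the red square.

turn left 102°, forward 1.9 m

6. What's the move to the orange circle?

turn left 62°, forward 6.4 m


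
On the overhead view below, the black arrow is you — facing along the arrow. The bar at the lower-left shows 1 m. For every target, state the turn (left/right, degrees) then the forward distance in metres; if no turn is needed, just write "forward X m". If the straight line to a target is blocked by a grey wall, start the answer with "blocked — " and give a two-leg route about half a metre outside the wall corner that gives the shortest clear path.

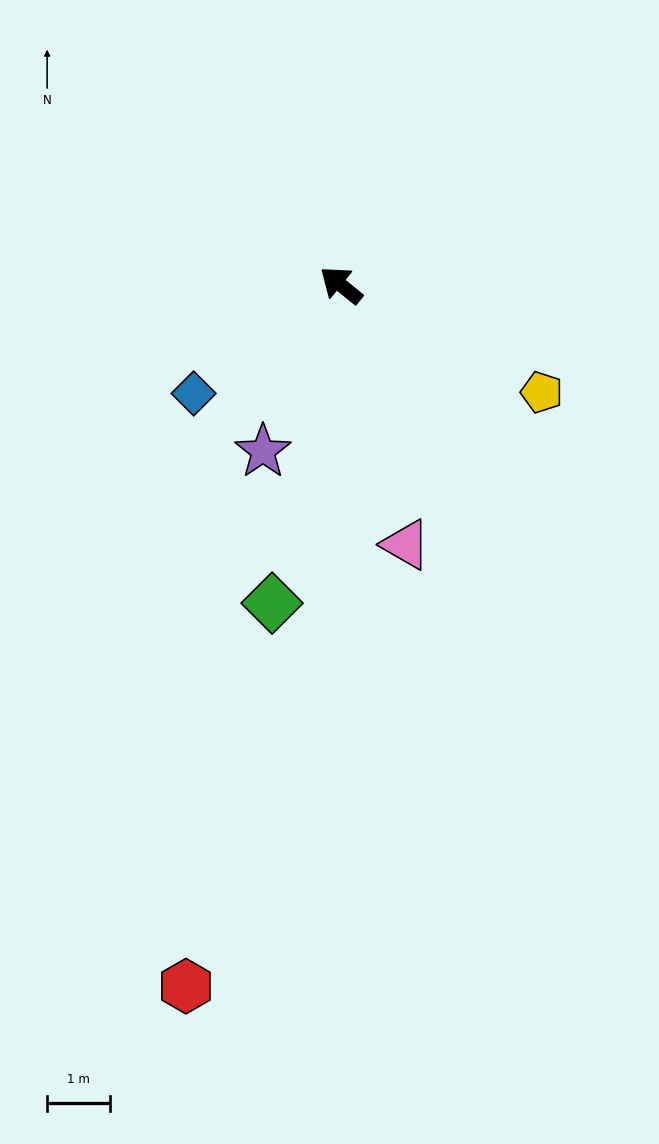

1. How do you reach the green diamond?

turn left 117°, forward 5.2 m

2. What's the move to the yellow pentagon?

turn right 169°, forward 3.6 m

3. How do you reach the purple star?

turn left 104°, forward 2.9 m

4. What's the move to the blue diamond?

turn left 75°, forward 2.9 m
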